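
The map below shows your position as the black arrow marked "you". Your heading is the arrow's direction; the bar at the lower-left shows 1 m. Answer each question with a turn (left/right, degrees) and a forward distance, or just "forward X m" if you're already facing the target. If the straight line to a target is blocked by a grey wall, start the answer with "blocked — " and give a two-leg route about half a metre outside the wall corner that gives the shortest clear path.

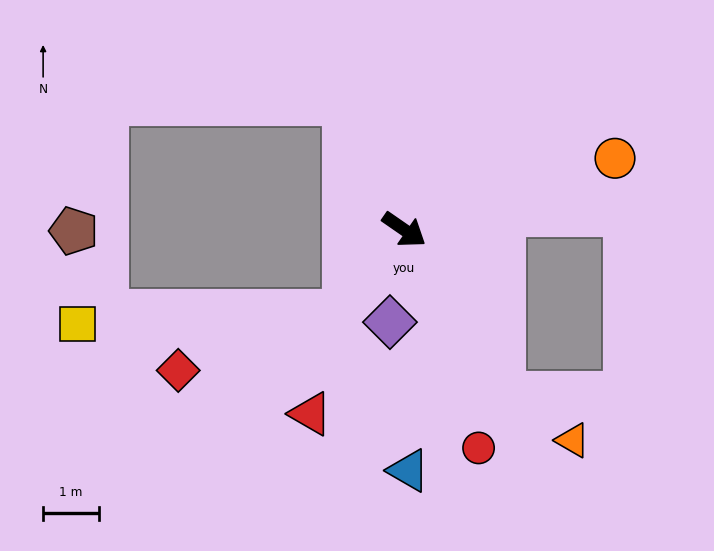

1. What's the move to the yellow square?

blocked — turn right 90°, forward 1.8 m, then turn right 53°, forward 4.8 m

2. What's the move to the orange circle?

turn left 53°, forward 4.0 m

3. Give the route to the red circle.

turn right 36°, forward 4.1 m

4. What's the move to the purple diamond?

turn right 64°, forward 1.7 m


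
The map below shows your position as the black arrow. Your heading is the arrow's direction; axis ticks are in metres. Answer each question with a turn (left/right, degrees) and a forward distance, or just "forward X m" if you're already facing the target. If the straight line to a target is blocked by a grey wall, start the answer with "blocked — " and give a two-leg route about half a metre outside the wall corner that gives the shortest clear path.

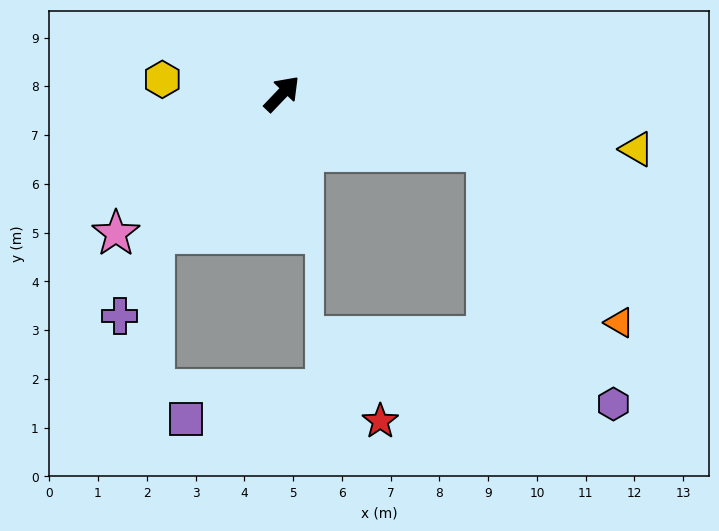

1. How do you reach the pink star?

turn left 174°, forward 4.4 m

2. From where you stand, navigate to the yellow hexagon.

turn left 127°, forward 2.5 m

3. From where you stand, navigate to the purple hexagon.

blocked — turn right 62°, forward 4.4 m, then turn right 48°, forward 5.8 m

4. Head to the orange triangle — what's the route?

blocked — turn right 62°, forward 4.4 m, then turn right 37°, forward 4.4 m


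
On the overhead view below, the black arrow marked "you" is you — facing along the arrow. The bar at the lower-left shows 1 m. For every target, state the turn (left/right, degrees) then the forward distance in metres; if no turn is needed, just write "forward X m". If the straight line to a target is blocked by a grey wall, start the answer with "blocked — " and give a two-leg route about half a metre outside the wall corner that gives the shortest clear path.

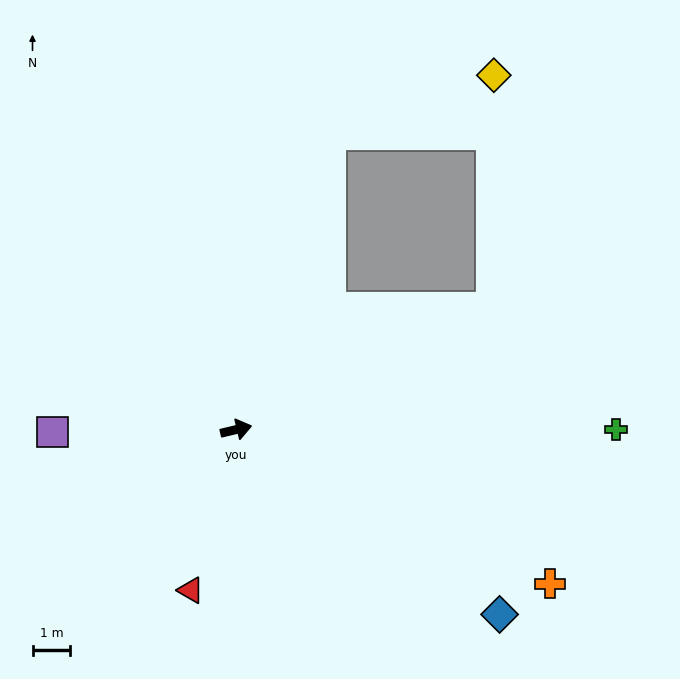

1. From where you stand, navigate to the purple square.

turn left 167°, forward 4.8 m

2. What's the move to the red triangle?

turn right 119°, forward 4.4 m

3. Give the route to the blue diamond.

turn right 48°, forward 8.5 m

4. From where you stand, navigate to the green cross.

turn right 13°, forward 10.0 m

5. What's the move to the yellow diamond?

blocked — turn left 59°, forward 8.2 m, then turn right 53°, forward 4.6 m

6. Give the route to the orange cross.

turn right 40°, forward 9.2 m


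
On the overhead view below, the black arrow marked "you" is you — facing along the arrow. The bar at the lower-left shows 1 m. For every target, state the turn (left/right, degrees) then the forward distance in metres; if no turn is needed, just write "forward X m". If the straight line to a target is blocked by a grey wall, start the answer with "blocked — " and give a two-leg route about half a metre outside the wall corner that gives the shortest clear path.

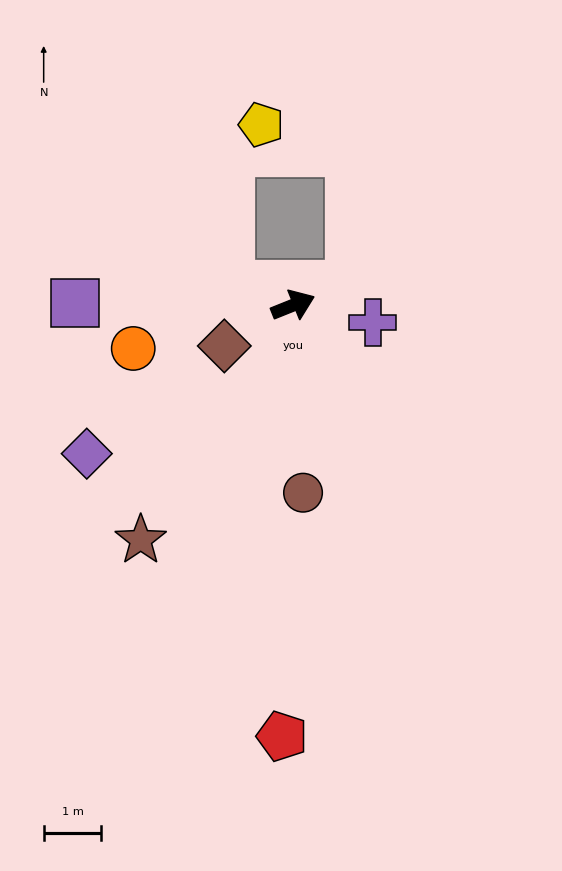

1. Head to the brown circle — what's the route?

turn right 109°, forward 3.3 m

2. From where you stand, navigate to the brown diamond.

turn right 171°, forward 1.4 m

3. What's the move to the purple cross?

turn right 34°, forward 1.4 m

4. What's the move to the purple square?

turn left 158°, forward 3.8 m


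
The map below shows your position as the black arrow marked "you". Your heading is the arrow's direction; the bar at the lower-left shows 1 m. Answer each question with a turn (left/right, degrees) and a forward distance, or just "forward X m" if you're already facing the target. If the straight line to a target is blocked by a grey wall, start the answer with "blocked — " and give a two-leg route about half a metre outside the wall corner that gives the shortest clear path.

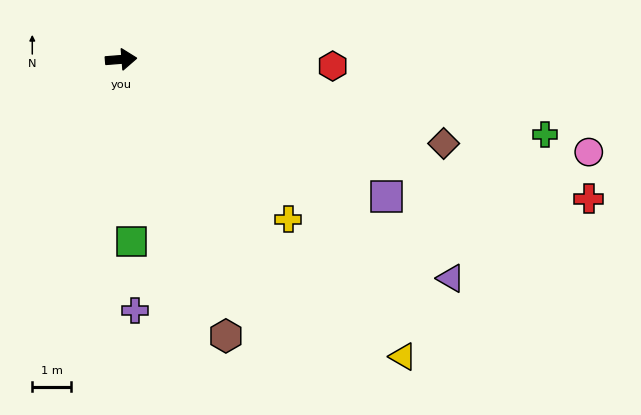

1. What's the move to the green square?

turn right 91°, forward 4.7 m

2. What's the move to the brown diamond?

turn right 19°, forward 8.6 m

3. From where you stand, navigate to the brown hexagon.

turn right 74°, forward 7.6 m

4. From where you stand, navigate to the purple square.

turn right 32°, forward 7.7 m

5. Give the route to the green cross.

turn right 15°, forward 11.1 m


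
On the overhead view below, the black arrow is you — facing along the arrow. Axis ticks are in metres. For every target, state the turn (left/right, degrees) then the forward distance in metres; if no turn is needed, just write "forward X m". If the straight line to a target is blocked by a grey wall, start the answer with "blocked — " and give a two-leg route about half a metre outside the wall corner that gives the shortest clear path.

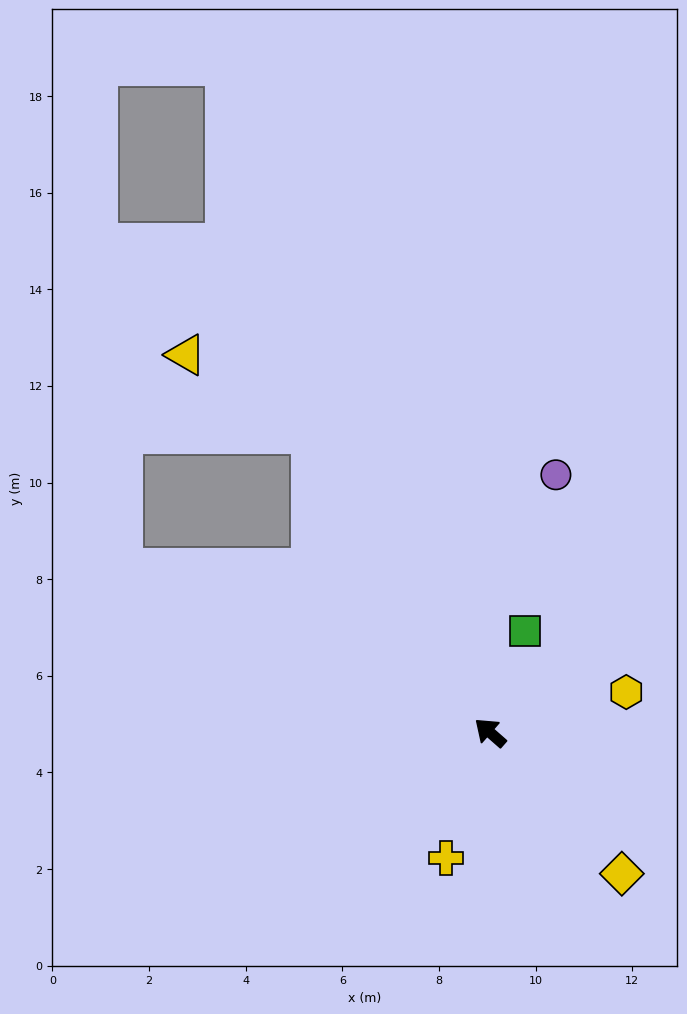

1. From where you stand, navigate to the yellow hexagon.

turn right 122°, forward 2.9 m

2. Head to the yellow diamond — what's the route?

turn left 174°, forward 4.0 m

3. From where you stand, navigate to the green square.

turn right 67°, forward 2.2 m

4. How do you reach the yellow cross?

turn left 112°, forward 2.8 m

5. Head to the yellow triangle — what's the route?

blocked — turn right 18°, forward 7.2 m, then turn left 28°, forward 3.1 m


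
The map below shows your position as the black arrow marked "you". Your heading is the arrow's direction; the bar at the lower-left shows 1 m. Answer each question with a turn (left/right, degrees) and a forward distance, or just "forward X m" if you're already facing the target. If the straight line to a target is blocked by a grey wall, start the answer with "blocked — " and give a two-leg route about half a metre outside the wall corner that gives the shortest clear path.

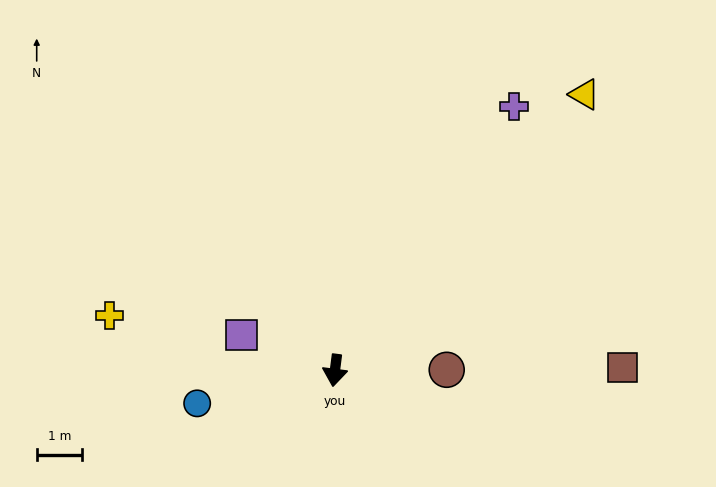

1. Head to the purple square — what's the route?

turn right 104°, forward 2.2 m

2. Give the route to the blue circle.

turn right 69°, forward 3.1 m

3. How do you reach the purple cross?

turn left 153°, forward 7.1 m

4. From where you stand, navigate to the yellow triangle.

turn left 145°, forward 8.3 m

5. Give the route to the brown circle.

turn left 98°, forward 2.5 m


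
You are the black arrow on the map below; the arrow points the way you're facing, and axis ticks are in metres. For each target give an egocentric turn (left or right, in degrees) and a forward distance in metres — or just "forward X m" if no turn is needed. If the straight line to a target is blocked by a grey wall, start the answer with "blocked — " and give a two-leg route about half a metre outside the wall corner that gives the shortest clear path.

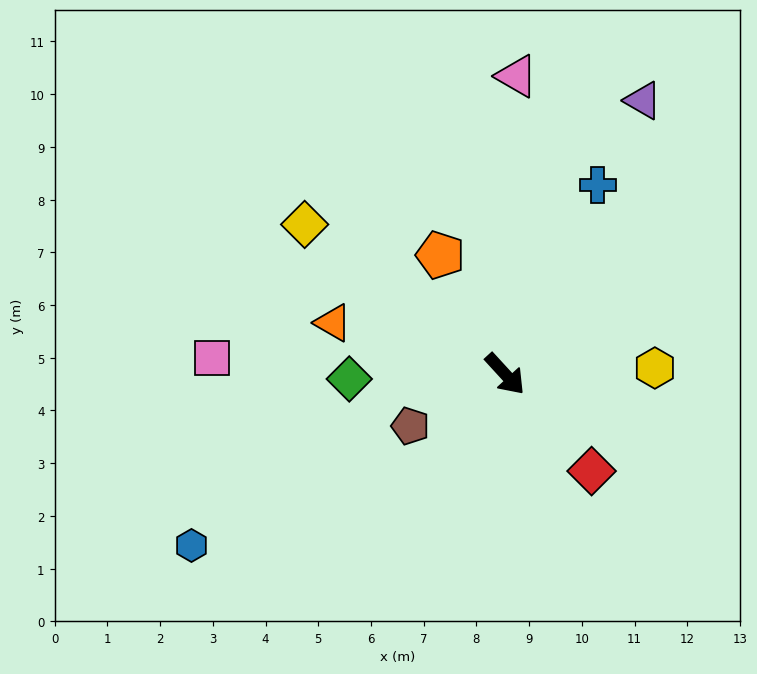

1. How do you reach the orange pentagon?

turn left 166°, forward 2.6 m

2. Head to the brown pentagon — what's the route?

turn right 104°, forward 2.0 m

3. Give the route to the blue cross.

turn left 111°, forward 4.0 m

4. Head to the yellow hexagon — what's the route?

turn left 50°, forward 2.8 m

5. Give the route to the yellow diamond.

turn right 169°, forward 4.7 m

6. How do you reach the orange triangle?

turn right 149°, forward 3.4 m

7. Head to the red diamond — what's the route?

forward 2.5 m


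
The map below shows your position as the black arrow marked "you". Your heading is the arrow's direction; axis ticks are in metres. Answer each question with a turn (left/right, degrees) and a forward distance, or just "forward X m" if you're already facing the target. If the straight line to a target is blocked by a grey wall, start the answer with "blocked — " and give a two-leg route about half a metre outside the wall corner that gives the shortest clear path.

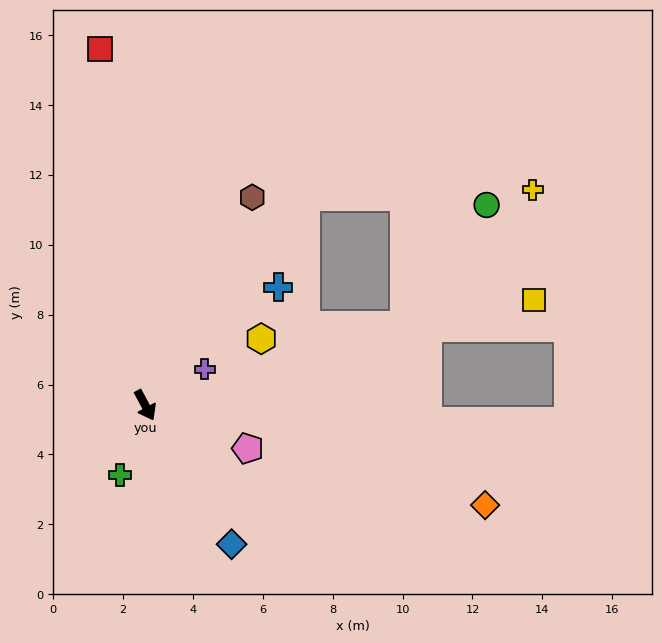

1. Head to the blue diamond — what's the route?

turn left 4°, forward 4.7 m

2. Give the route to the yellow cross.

blocked — turn left 79°, forward 7.8 m, then turn left 30°, forward 5.3 m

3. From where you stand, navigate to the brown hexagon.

turn left 125°, forward 6.7 m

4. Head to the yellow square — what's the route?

turn left 77°, forward 11.5 m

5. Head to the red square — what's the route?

turn left 159°, forward 10.3 m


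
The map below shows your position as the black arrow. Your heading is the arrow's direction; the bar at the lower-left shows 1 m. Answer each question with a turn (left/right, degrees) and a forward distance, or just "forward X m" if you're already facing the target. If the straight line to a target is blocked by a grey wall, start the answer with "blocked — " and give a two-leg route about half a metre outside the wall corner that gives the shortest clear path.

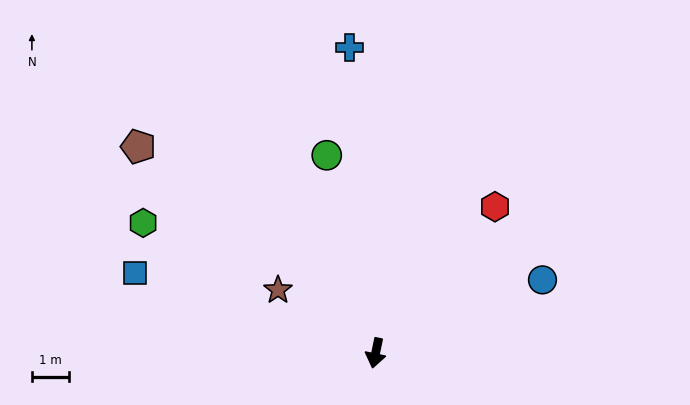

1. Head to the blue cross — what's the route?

turn right 163°, forward 8.2 m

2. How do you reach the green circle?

turn right 154°, forward 5.4 m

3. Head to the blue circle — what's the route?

turn left 125°, forward 4.9 m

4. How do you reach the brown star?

turn right 111°, forward 3.1 m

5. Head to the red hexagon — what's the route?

turn left 153°, forward 5.0 m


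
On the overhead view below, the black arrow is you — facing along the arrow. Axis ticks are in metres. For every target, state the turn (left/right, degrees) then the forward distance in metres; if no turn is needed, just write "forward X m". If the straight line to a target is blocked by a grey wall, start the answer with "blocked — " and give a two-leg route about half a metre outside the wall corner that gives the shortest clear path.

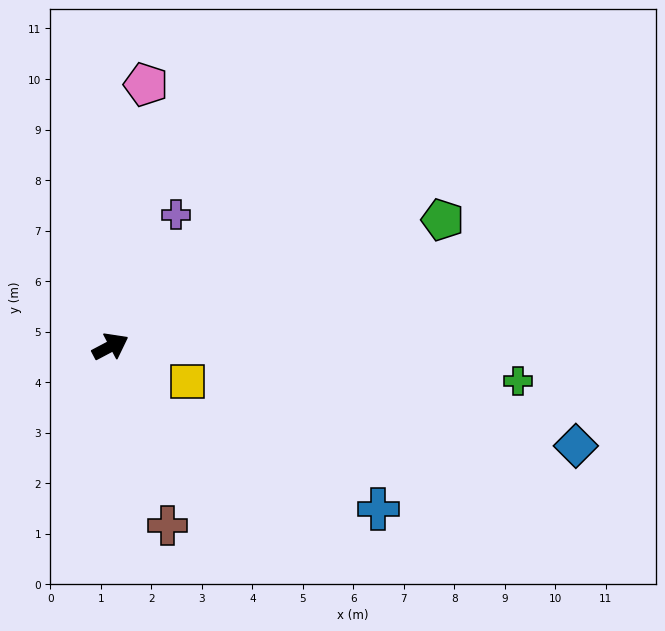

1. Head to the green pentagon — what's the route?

turn right 7°, forward 7.0 m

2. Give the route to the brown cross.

turn right 100°, forward 3.7 m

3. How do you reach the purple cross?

turn left 36°, forward 2.9 m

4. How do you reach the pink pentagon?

turn left 55°, forward 5.2 m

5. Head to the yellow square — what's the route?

turn right 52°, forward 1.7 m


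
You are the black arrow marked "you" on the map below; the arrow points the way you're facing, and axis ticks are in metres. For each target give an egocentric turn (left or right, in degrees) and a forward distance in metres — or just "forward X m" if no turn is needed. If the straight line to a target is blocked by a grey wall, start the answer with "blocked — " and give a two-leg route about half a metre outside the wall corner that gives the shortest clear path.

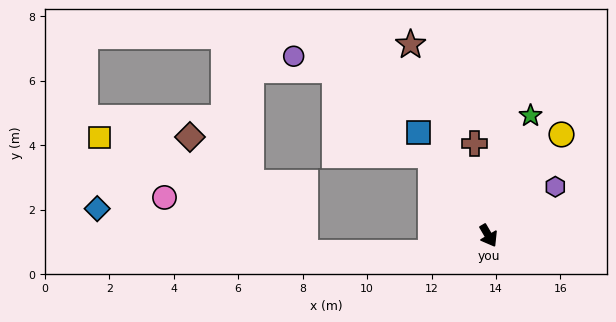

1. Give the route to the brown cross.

turn left 158°, forward 2.9 m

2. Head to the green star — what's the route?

turn left 130°, forward 3.9 m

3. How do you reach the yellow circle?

turn left 114°, forward 3.9 m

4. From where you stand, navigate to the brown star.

turn left 172°, forward 6.4 m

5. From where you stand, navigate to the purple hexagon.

turn left 96°, forward 2.6 m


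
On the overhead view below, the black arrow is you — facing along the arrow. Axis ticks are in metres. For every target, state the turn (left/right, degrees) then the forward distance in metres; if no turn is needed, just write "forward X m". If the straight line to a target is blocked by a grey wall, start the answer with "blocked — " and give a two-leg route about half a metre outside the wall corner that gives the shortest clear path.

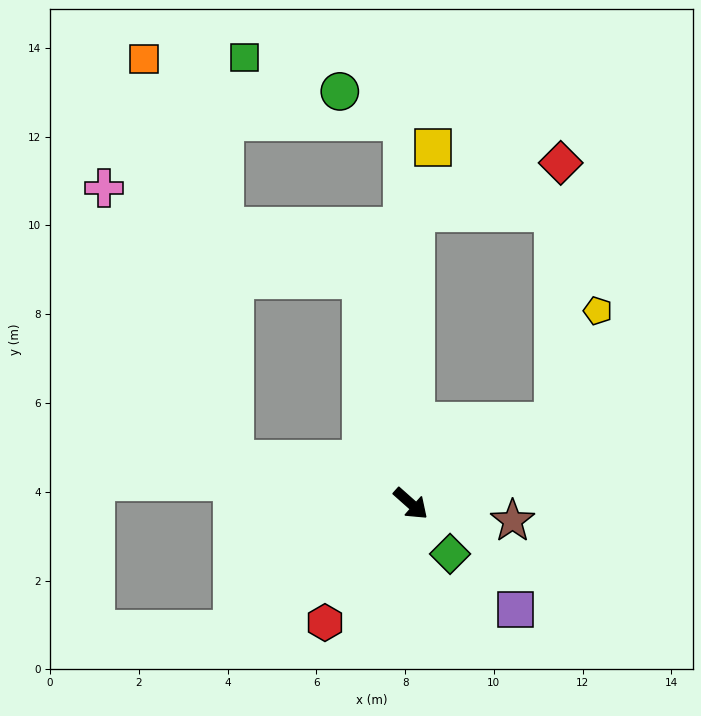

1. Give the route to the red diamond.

blocked — turn left 72°, forward 3.7 m, then turn left 58°, forward 5.8 m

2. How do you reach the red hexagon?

turn right 84°, forward 3.3 m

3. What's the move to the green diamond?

turn right 10°, forward 1.4 m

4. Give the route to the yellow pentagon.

blocked — turn left 72°, forward 3.7 m, then turn left 37°, forward 2.7 m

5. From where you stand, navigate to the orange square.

blocked — turn right 153°, forward 4.1 m, then turn right 63°, forward 9.2 m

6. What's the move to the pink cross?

blocked — turn right 153°, forward 4.1 m, then turn right 50°, forward 6.8 m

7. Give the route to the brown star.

turn left 32°, forward 2.3 m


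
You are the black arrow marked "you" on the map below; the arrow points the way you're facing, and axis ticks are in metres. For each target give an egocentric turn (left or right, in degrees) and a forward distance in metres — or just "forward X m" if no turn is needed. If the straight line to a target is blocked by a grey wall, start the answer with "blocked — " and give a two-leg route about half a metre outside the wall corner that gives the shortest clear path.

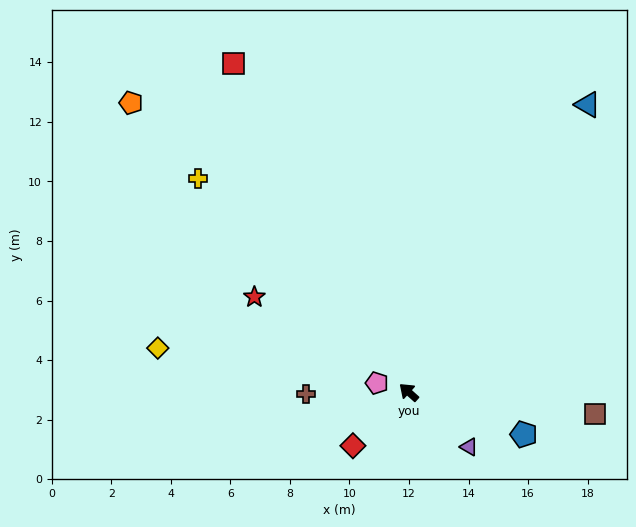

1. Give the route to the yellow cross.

turn right 3°, forward 10.1 m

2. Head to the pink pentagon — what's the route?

turn left 26°, forward 1.1 m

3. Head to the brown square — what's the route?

turn right 145°, forward 6.3 m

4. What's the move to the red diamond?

turn left 86°, forward 2.6 m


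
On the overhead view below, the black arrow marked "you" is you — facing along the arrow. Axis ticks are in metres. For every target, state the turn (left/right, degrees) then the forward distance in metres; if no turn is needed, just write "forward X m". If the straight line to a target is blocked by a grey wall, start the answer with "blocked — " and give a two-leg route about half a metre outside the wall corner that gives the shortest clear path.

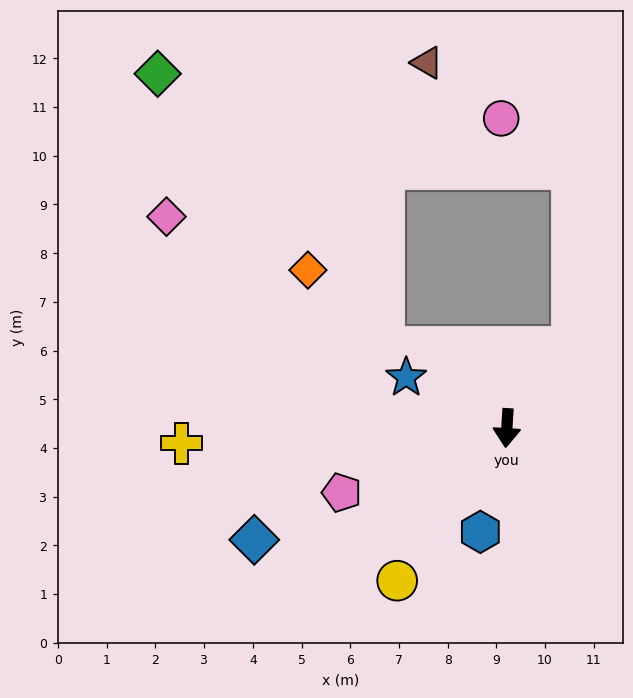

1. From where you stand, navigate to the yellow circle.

turn right 32°, forward 3.9 m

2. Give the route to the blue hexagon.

turn right 11°, forward 2.2 m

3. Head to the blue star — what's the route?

turn right 113°, forward 2.3 m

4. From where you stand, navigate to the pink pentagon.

turn right 65°, forward 3.6 m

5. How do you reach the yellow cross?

turn right 84°, forward 6.7 m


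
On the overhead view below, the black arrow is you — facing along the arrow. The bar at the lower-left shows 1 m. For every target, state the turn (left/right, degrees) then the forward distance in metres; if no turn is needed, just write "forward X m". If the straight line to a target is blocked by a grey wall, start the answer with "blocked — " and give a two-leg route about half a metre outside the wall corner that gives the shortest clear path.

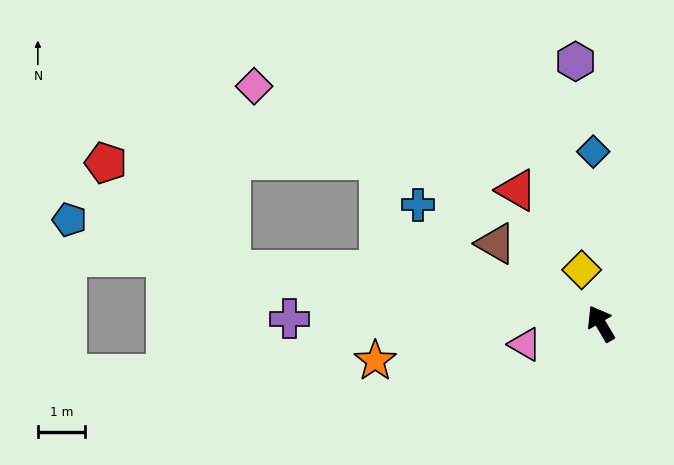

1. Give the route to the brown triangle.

turn left 22°, forward 2.8 m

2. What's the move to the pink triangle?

turn left 75°, forward 1.7 m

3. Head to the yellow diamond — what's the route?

turn right 11°, forward 1.2 m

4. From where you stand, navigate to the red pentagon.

blocked — turn left 51°, forward 8.0 m, then turn right 32°, forward 3.5 m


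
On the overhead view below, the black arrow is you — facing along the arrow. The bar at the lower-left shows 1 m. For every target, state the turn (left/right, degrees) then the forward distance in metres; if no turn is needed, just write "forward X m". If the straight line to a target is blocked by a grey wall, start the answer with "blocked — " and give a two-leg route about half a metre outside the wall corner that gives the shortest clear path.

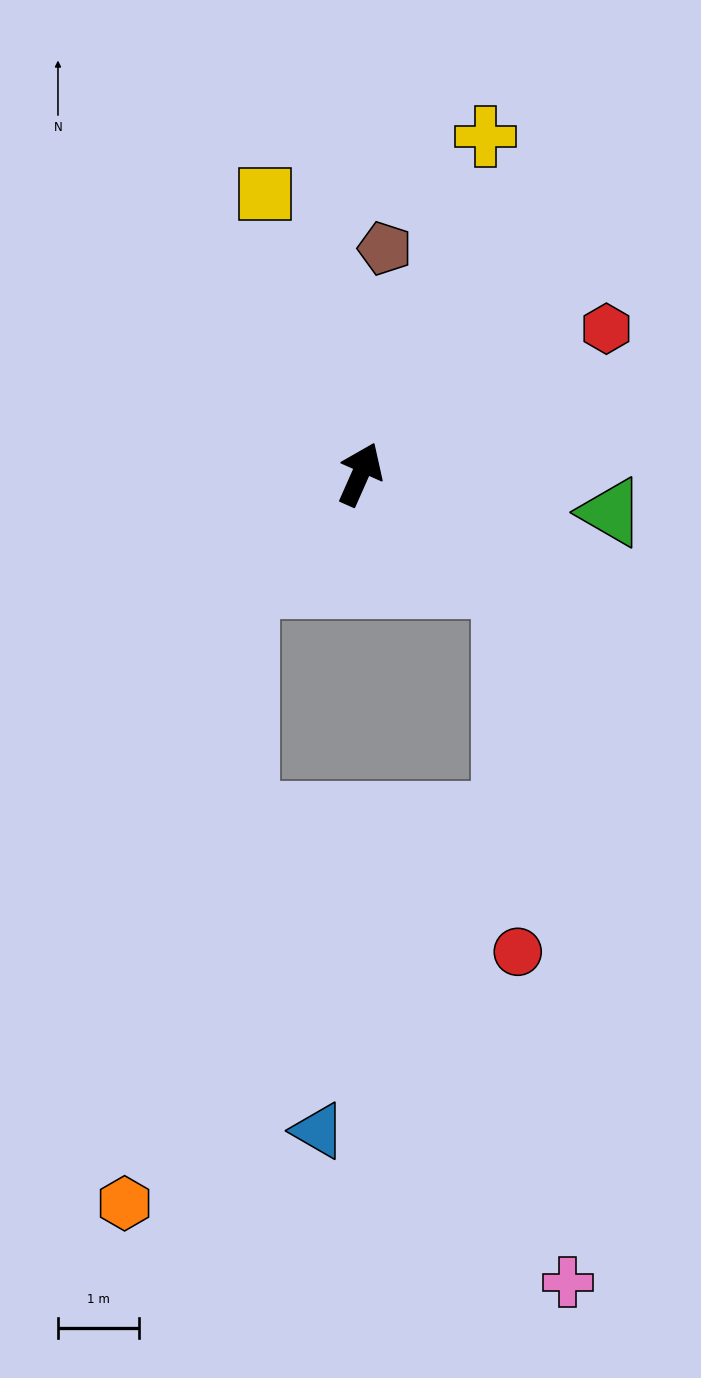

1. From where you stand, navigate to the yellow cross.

turn left 4°, forward 4.5 m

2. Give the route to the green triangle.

turn right 75°, forward 3.1 m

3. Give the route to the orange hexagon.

blocked — turn left 157°, forward 2.0 m, then turn left 36°, forward 7.8 m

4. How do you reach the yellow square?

turn left 43°, forward 3.7 m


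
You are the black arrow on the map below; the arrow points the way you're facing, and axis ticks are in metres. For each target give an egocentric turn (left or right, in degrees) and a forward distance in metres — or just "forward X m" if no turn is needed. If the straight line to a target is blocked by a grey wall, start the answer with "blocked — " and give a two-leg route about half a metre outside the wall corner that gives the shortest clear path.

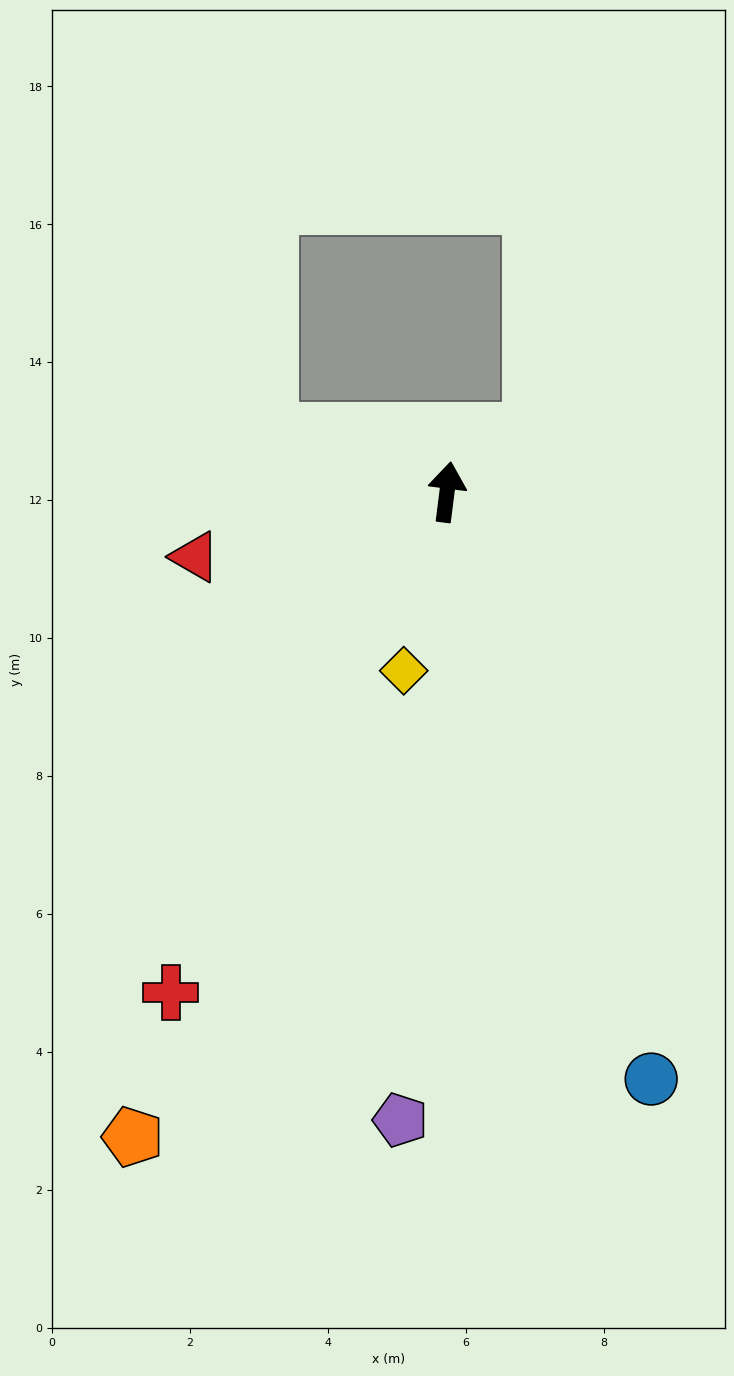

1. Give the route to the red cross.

turn left 158°, forward 8.3 m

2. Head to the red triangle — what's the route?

turn left 112°, forward 3.8 m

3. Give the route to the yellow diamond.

turn left 174°, forward 2.7 m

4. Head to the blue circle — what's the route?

turn right 154°, forward 9.0 m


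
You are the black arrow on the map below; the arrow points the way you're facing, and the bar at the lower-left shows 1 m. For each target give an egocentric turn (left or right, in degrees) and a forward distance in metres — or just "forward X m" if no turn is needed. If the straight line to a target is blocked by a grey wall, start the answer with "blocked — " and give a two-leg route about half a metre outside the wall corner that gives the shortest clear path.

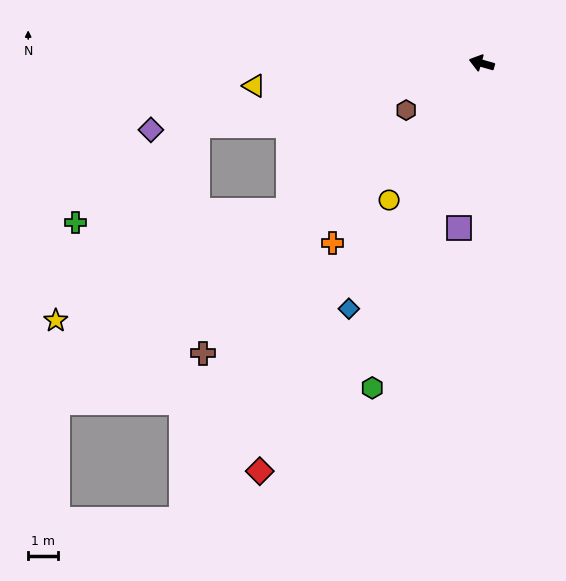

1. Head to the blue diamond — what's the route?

turn left 78°, forward 9.2 m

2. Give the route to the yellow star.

blocked — turn left 28°, forward 9.6 m, then turn left 42°, forward 8.0 m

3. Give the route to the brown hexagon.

turn left 48°, forward 2.9 m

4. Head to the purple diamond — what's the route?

turn left 27°, forward 11.2 m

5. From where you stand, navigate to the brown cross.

turn left 62°, forward 13.3 m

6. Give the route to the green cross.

blocked — turn left 28°, forward 9.6 m, then turn left 26°, forward 5.2 m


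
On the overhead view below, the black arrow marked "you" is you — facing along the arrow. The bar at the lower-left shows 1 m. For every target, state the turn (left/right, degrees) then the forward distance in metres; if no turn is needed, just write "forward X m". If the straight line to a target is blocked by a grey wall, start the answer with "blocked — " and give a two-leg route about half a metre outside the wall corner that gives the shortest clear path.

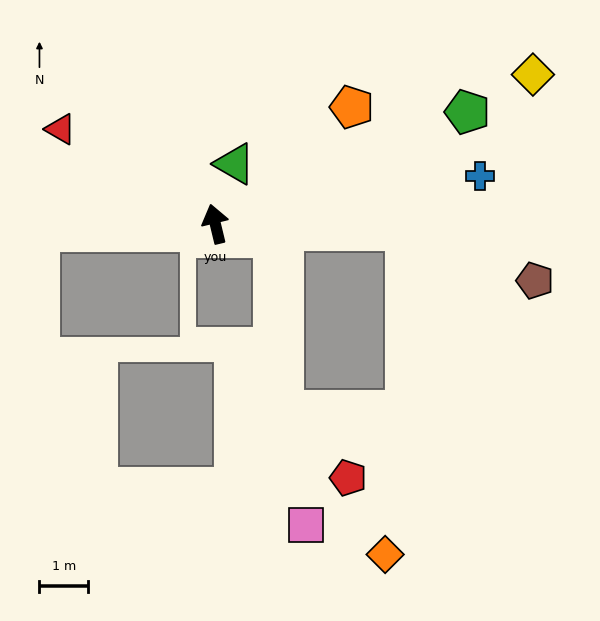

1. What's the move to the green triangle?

turn right 31°, forward 1.3 m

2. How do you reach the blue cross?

turn right 93°, forward 5.5 m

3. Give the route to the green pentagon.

turn right 80°, forward 5.6 m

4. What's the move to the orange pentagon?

turn right 63°, forward 3.7 m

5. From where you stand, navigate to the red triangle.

turn left 45°, forward 3.7 m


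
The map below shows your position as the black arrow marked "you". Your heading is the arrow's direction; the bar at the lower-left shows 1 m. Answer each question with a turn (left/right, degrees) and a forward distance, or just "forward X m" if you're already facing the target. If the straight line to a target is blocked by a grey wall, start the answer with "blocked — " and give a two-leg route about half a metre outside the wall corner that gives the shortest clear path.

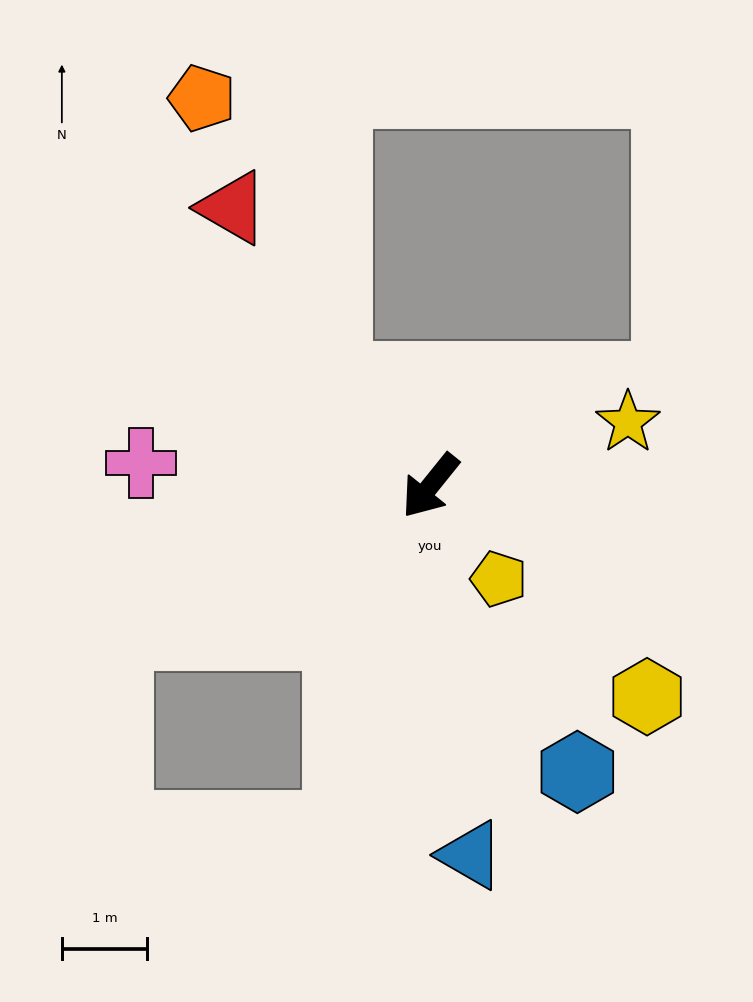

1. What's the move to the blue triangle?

turn left 45°, forward 4.3 m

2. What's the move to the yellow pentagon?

turn left 75°, forward 1.4 m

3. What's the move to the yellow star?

turn left 147°, forward 2.4 m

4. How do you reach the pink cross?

turn right 56°, forward 3.4 m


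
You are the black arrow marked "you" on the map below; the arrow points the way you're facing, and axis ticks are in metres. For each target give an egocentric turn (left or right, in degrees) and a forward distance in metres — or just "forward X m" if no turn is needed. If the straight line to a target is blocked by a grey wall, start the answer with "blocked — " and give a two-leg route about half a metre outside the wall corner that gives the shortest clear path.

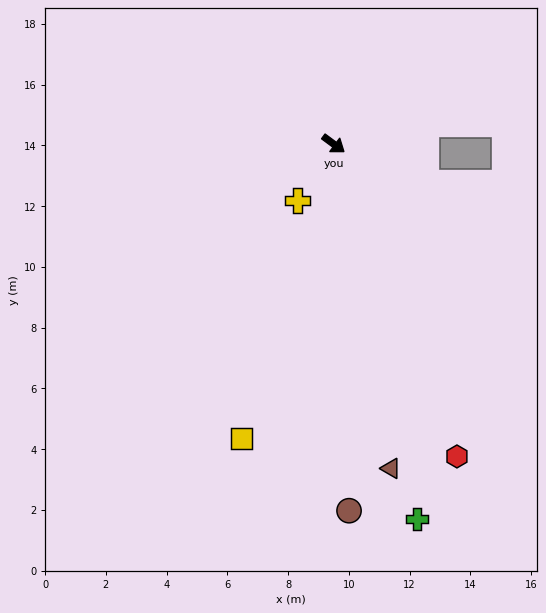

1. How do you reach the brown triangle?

turn right 43°, forward 10.8 m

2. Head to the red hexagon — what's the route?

turn right 32°, forward 11.1 m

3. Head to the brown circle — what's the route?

turn right 51°, forward 12.1 m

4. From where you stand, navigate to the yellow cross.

turn right 86°, forward 2.2 m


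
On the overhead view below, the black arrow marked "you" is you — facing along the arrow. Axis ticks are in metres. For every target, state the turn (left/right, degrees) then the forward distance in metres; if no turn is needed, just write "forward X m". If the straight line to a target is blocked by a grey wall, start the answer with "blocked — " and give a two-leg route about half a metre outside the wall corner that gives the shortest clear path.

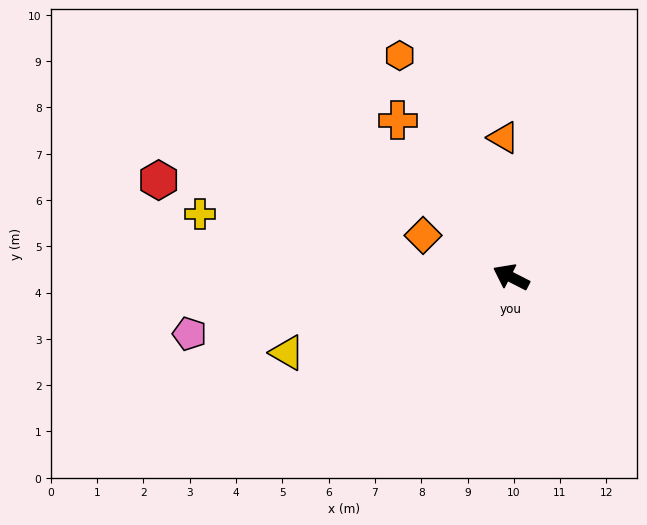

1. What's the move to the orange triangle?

turn right 60°, forward 3.0 m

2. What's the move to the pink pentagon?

turn left 37°, forward 7.1 m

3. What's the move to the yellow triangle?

turn left 46°, forward 5.1 m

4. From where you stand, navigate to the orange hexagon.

turn right 36°, forward 5.4 m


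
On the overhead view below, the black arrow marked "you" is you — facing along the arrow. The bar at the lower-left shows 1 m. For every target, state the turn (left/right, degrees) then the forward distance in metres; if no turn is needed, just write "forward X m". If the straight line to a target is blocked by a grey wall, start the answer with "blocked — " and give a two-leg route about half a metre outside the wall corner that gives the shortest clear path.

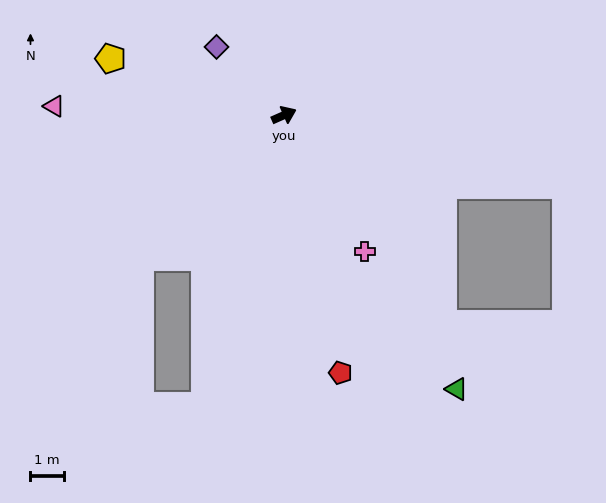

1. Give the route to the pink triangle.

turn left 154°, forward 6.9 m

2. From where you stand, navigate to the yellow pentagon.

turn left 138°, forward 5.5 m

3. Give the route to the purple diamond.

turn left 111°, forward 2.9 m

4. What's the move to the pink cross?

turn right 83°, forward 4.8 m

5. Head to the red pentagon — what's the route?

turn right 101°, forward 8.0 m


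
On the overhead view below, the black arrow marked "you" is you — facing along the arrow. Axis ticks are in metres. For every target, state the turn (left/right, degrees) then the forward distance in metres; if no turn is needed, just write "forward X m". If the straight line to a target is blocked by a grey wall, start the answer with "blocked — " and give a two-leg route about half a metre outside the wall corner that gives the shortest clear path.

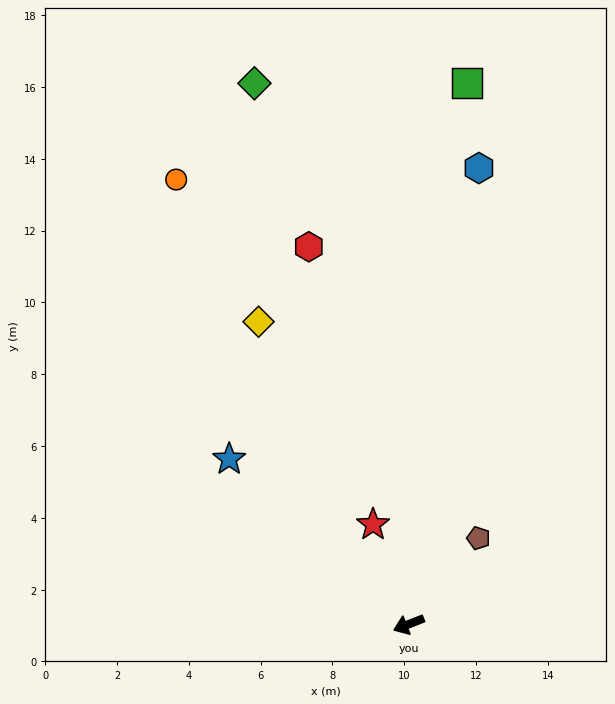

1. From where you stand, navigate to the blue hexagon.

turn right 120°, forward 12.9 m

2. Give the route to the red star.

turn right 92°, forward 2.9 m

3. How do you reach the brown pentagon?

turn right 151°, forward 3.1 m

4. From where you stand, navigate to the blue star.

turn right 64°, forward 6.8 m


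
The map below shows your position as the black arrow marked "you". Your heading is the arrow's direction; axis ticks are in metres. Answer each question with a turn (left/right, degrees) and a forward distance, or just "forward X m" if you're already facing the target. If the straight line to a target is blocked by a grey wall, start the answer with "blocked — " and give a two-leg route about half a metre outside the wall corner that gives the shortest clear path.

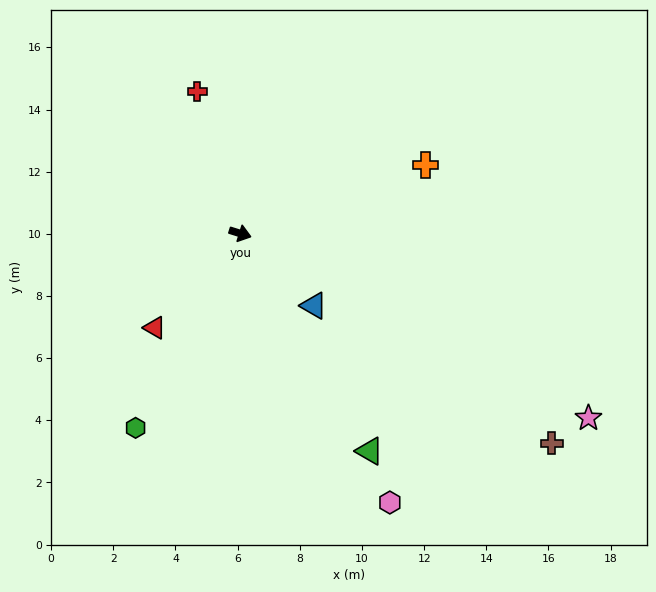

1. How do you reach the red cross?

turn left 124°, forward 4.8 m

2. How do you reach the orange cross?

turn left 38°, forward 6.4 m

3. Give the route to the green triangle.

turn right 42°, forward 8.1 m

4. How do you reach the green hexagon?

turn right 101°, forward 7.1 m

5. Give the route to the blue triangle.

turn right 27°, forward 3.3 m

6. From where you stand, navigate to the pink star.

turn right 11°, forward 12.7 m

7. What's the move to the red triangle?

turn right 115°, forward 4.1 m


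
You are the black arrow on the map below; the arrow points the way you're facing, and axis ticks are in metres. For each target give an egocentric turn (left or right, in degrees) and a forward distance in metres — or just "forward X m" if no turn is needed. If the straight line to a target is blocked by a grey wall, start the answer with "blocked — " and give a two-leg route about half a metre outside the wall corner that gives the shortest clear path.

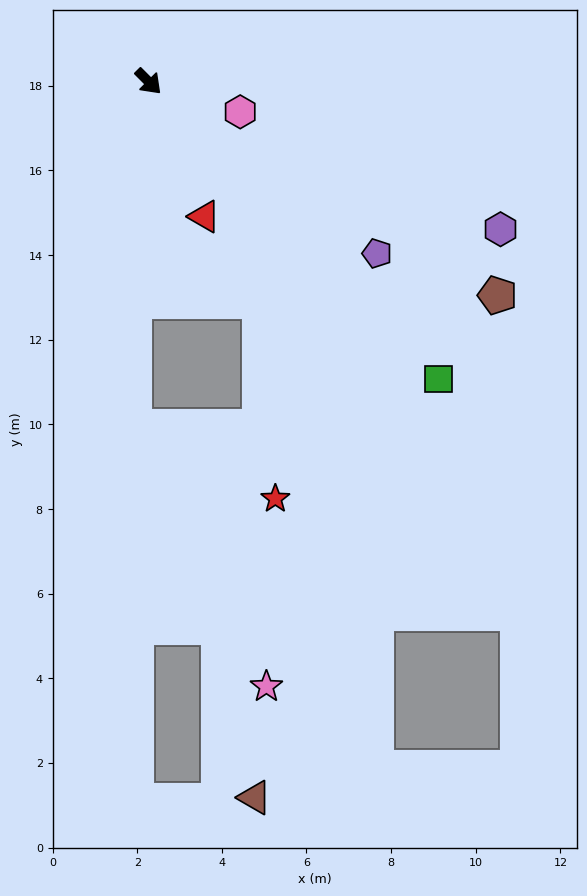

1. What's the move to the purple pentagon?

turn left 8°, forward 6.8 m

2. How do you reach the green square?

forward 9.8 m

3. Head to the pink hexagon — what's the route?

turn left 27°, forward 2.3 m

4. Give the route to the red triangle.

turn right 22°, forward 3.5 m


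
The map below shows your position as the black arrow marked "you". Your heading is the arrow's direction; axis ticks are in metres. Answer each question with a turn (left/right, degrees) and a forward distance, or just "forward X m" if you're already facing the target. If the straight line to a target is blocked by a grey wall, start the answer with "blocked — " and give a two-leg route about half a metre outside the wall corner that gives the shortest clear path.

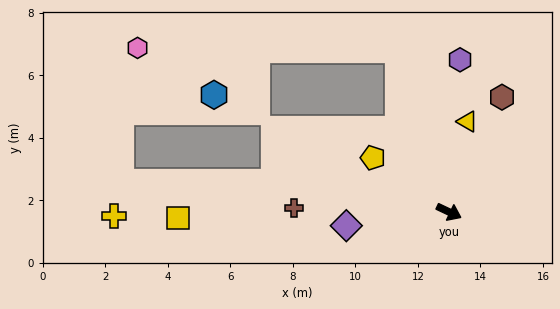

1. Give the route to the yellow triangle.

turn left 104°, forward 3.0 m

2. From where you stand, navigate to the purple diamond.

turn right 147°, forward 3.3 m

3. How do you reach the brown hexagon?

turn left 91°, forward 4.0 m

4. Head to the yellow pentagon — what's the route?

turn left 170°, forward 3.0 m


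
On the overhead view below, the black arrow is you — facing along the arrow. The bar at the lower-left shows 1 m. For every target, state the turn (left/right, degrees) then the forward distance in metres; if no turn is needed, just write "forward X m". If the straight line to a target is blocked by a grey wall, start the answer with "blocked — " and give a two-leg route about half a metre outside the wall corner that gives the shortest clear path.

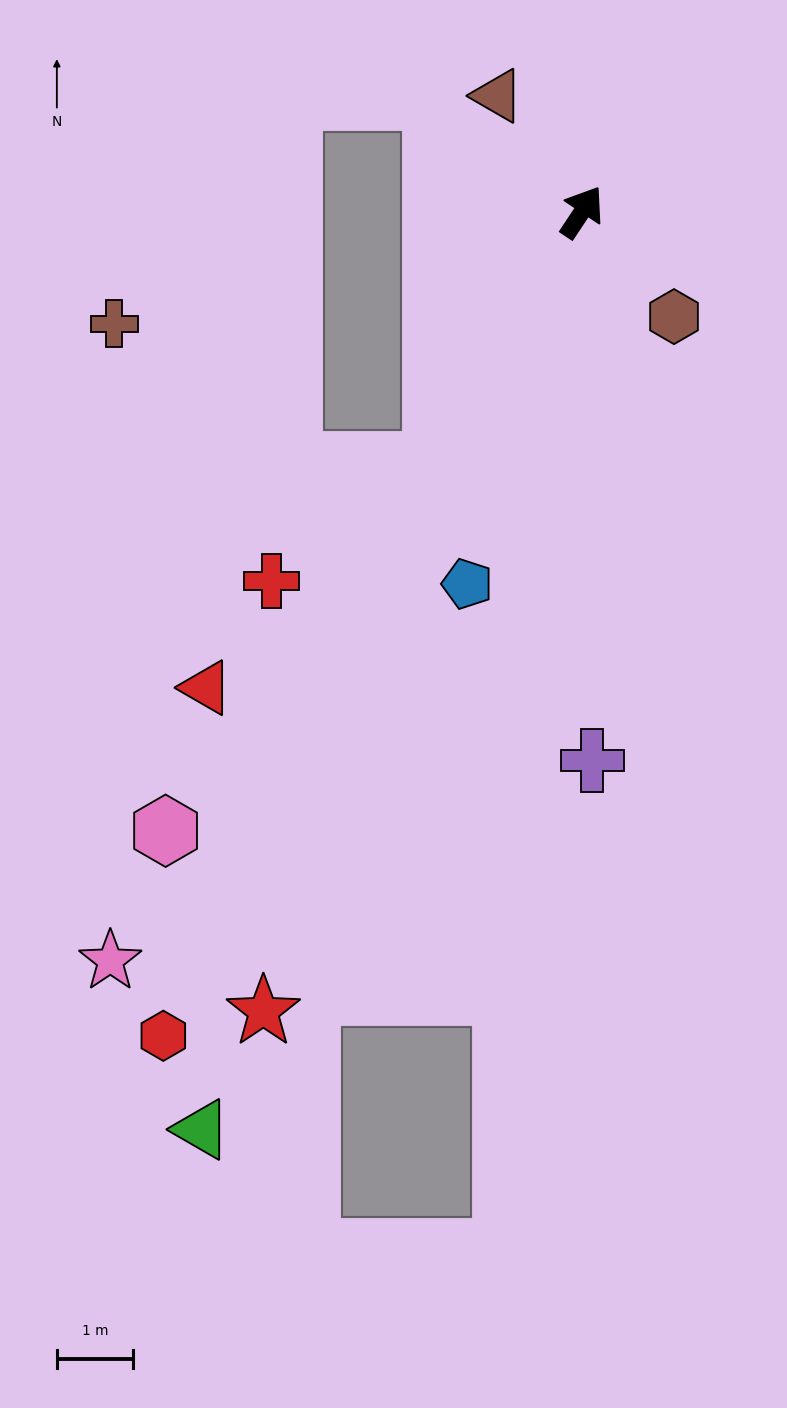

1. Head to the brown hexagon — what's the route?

turn right 105°, forward 1.8 m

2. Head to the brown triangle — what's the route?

turn left 70°, forward 1.9 m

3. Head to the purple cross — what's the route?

turn right 145°, forward 7.2 m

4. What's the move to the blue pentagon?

turn right 164°, forward 5.1 m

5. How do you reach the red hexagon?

turn right 173°, forward 12.1 m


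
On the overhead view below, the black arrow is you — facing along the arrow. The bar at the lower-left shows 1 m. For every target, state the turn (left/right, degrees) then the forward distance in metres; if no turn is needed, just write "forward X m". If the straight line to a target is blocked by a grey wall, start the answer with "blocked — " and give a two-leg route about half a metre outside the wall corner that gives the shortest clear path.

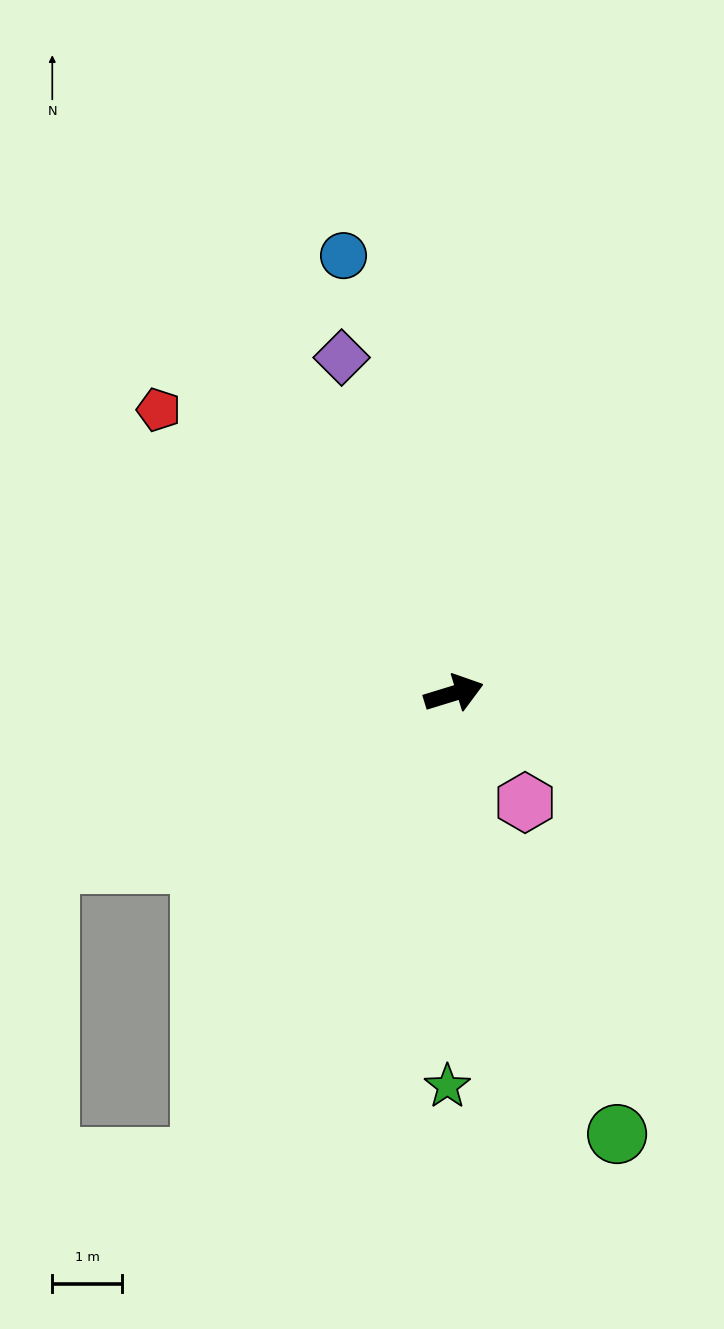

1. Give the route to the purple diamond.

turn left 91°, forward 5.1 m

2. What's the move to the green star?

turn right 108°, forward 5.6 m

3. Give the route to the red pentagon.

turn left 119°, forward 5.9 m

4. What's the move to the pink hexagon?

turn right 74°, forward 1.9 m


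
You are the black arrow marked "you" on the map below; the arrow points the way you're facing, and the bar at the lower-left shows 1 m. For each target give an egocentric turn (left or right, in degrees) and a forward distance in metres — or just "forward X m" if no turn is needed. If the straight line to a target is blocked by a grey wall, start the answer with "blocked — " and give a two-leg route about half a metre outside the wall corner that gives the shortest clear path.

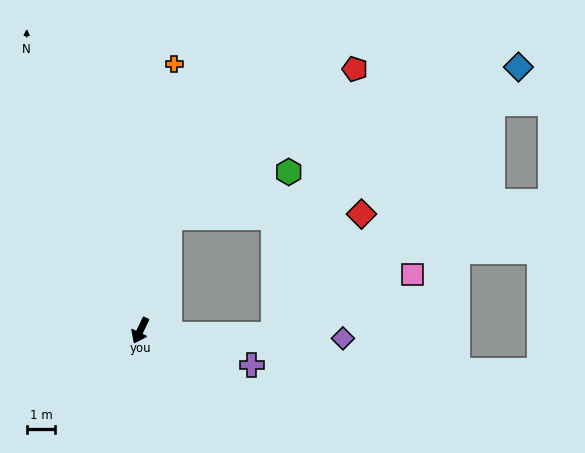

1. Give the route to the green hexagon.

blocked — turn right 169°, forward 4.0 m, then turn right 54°, forward 4.4 m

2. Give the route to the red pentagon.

blocked — turn right 169°, forward 4.0 m, then turn right 36°, forward 8.2 m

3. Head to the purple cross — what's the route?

turn left 99°, forward 4.0 m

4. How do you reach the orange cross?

turn right 162°, forward 9.3 m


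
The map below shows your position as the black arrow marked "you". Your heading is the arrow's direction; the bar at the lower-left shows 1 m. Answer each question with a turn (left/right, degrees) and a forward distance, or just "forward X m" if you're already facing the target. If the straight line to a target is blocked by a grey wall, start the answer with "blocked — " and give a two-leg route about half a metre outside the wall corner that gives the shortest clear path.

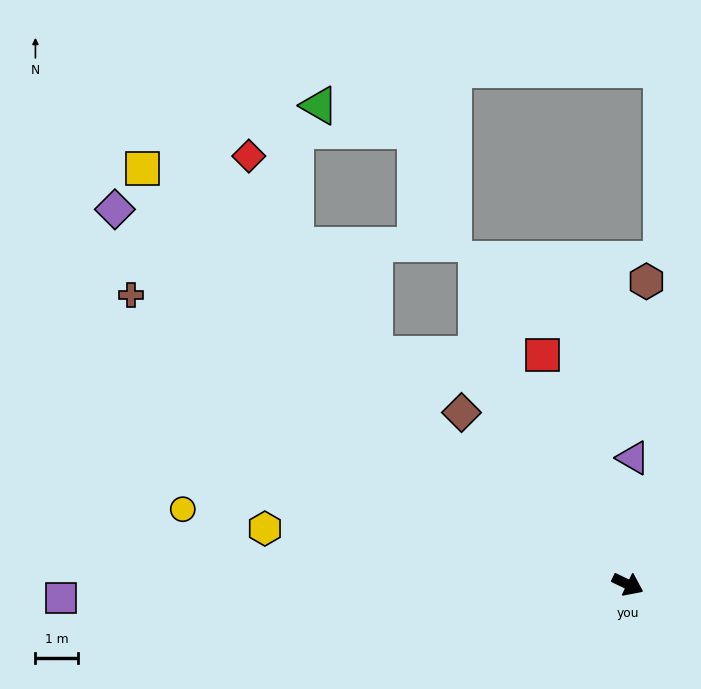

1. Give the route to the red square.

turn left 136°, forward 5.7 m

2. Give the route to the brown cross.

turn left 175°, forward 13.5 m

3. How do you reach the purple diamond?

turn left 169°, forward 14.9 m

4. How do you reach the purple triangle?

turn left 113°, forward 3.0 m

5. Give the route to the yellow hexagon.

turn right 163°, forward 8.6 m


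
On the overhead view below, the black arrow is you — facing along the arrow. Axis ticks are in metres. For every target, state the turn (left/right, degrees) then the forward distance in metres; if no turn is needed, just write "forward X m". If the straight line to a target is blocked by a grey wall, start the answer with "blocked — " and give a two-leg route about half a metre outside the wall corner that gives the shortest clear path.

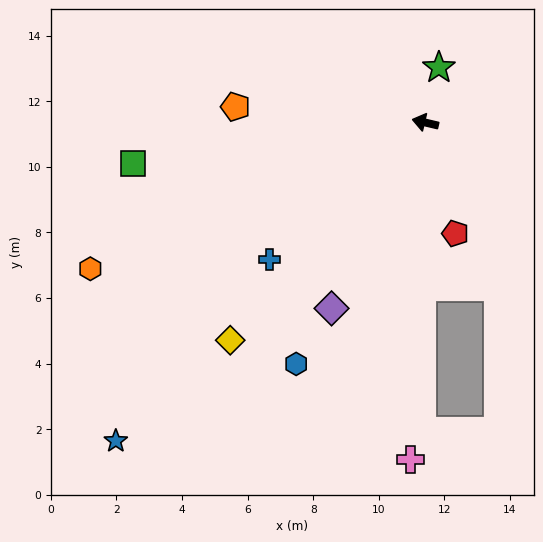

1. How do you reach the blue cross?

turn left 55°, forward 6.3 m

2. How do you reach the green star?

turn right 91°, forward 1.7 m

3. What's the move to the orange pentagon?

turn left 9°, forward 5.8 m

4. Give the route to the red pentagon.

turn left 118°, forward 3.5 m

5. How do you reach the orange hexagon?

turn left 37°, forward 11.1 m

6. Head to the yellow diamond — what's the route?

turn left 61°, forward 8.9 m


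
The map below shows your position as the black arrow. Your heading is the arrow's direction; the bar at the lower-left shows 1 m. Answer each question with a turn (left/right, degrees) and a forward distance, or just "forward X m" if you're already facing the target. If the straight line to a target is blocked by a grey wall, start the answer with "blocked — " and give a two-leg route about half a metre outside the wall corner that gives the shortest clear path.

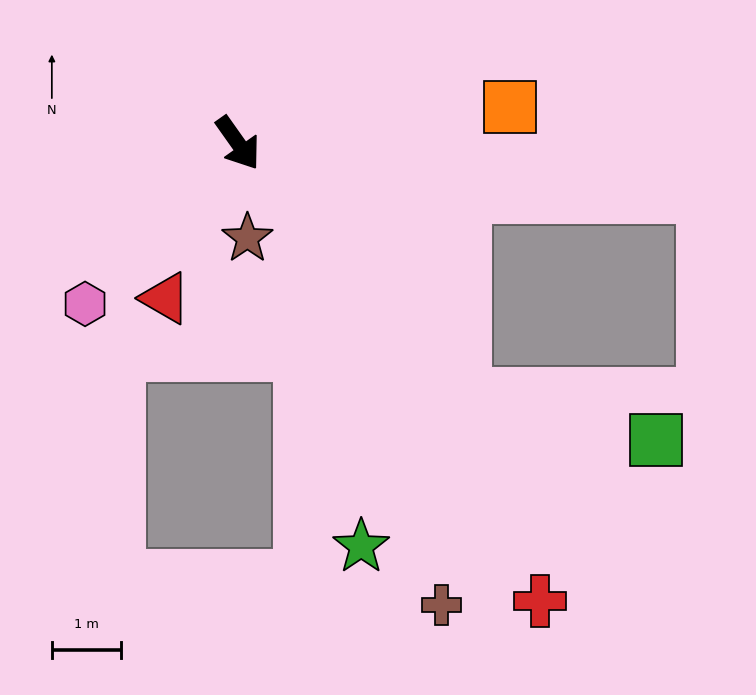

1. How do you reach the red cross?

forward 7.9 m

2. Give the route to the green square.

blocked — turn left 6°, forward 4.9 m, then turn left 36°, forward 2.9 m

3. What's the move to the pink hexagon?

turn right 79°, forward 3.2 m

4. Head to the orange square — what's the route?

turn left 62°, forward 4.0 m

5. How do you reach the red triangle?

turn right 60°, forward 2.5 m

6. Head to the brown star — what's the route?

turn right 30°, forward 1.4 m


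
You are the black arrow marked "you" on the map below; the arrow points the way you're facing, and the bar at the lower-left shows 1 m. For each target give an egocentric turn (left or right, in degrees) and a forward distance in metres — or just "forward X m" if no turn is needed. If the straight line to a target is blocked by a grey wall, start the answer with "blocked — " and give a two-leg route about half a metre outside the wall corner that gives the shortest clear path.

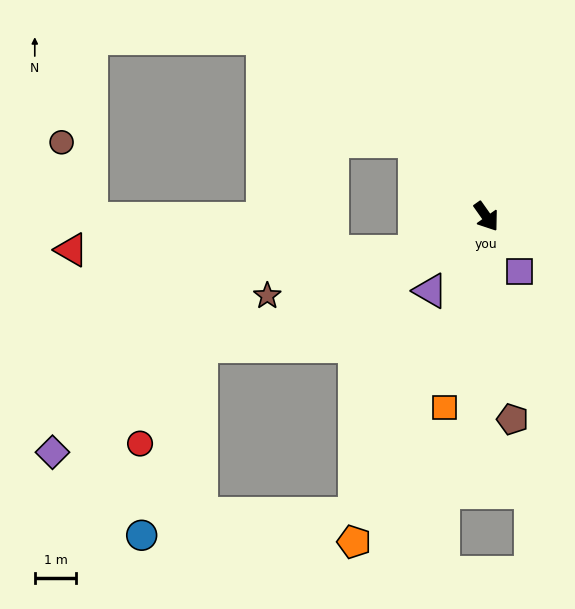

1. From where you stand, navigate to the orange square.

turn right 48°, forward 4.7 m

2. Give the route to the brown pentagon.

turn right 28°, forward 4.9 m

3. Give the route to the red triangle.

blocked — turn right 98°, forward 1.9 m, then turn right 28°, forward 8.3 m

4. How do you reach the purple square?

turn right 4°, forward 1.6 m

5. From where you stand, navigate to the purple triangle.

turn right 72°, forward 2.2 m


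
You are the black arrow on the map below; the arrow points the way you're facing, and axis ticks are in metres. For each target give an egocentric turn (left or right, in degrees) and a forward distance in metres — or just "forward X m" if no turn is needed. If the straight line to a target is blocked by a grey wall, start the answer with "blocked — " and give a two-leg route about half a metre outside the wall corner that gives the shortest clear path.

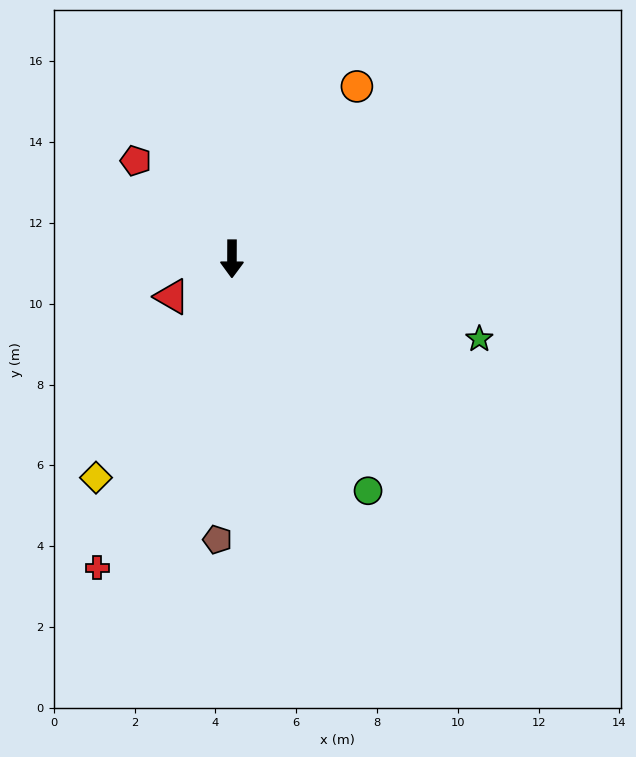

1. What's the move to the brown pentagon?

turn right 3°, forward 7.0 m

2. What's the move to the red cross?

turn right 23°, forward 8.3 m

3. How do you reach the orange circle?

turn left 144°, forward 5.3 m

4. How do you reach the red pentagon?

turn right 135°, forward 3.4 m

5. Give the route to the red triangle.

turn right 58°, forward 1.8 m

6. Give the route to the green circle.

turn left 31°, forward 6.7 m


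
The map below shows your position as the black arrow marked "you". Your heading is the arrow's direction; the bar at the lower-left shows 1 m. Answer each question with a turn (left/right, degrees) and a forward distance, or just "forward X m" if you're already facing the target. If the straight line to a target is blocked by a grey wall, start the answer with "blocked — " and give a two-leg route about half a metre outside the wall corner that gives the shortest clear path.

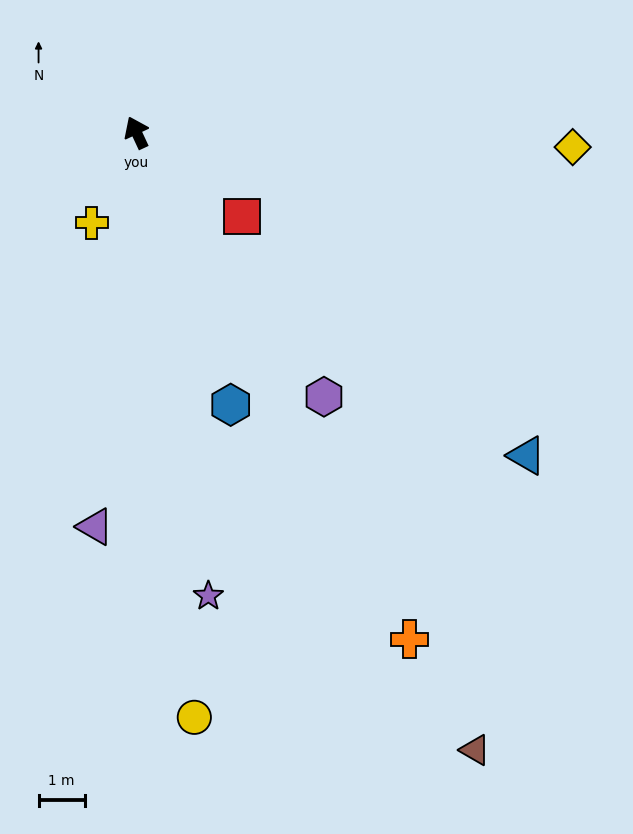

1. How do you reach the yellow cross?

turn left 129°, forward 2.2 m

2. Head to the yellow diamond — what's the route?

turn right 117°, forward 9.5 m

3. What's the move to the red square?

turn right 154°, forward 2.9 m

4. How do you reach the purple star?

turn left 164°, forward 10.2 m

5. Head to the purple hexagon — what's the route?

turn right 170°, forward 7.0 m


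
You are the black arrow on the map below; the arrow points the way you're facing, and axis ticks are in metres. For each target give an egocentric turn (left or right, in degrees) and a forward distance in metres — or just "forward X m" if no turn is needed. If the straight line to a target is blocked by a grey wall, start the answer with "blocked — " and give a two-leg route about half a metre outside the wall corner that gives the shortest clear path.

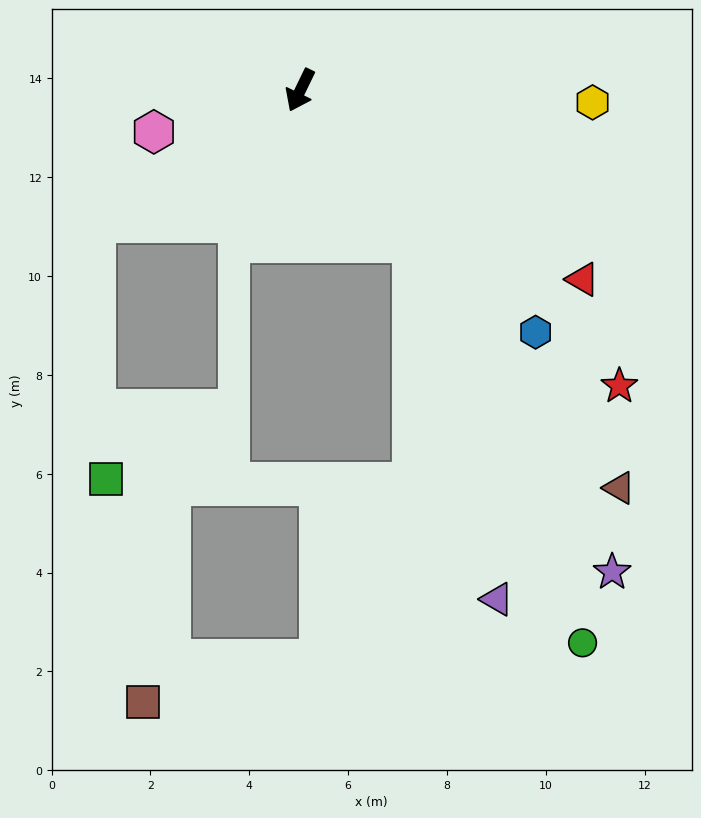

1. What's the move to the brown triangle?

turn left 65°, forward 10.3 m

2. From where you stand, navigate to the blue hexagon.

turn left 70°, forward 6.8 m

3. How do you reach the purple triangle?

blocked — turn left 63°, forward 3.8 m, then turn right 24°, forward 7.4 m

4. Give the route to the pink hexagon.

turn right 48°, forward 3.1 m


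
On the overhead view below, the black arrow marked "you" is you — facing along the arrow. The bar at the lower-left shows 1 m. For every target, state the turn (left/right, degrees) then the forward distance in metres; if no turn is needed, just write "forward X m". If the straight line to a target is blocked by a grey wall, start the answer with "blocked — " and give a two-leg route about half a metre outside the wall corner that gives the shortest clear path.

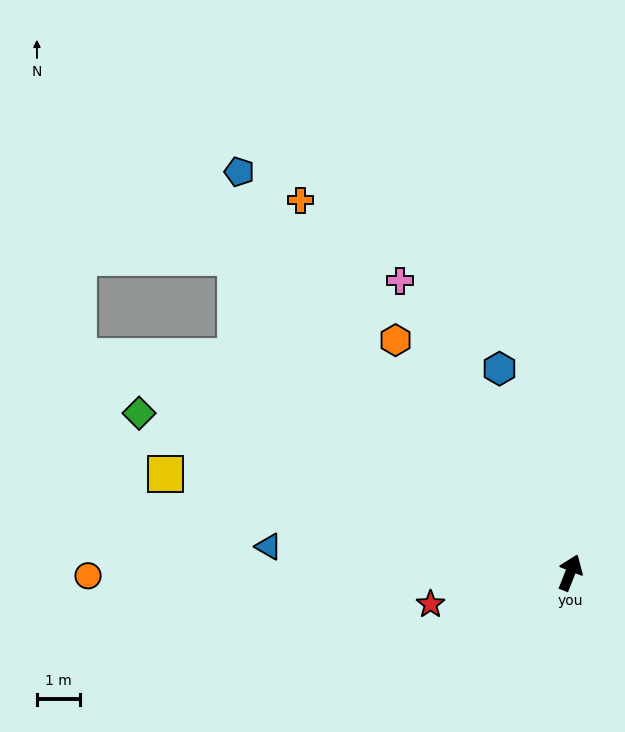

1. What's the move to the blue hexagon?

turn left 41°, forward 5.0 m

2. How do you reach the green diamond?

turn left 91°, forward 10.7 m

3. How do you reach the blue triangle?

turn left 107°, forward 7.0 m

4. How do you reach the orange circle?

turn left 112°, forward 11.2 m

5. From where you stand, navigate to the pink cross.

turn left 52°, forward 7.9 m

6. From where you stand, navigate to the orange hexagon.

turn left 58°, forward 6.8 m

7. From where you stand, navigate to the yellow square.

turn left 98°, forward 9.7 m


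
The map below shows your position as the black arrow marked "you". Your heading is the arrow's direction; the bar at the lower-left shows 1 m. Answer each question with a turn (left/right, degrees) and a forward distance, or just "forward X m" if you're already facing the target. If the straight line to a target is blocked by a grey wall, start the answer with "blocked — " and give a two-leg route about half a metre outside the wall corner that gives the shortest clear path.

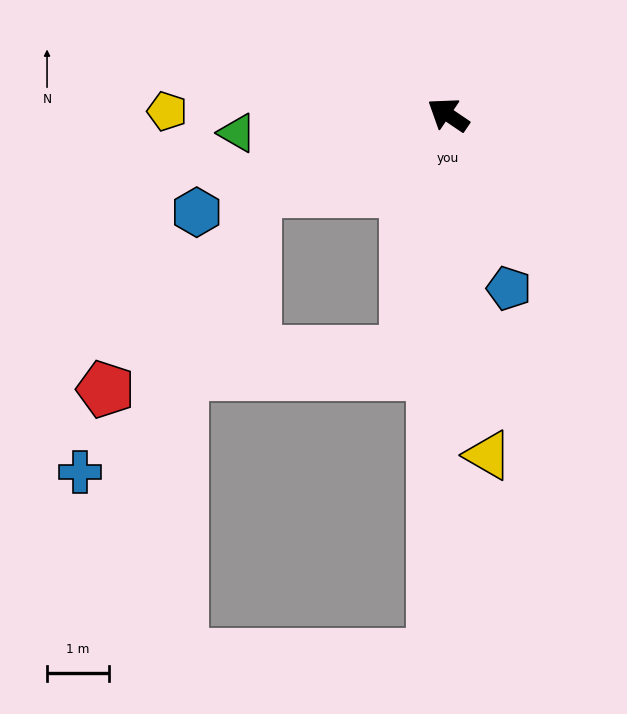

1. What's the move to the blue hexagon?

turn left 55°, forward 4.3 m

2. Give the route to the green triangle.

turn left 39°, forward 3.4 m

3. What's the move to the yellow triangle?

turn left 131°, forward 5.5 m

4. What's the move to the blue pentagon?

turn left 143°, forward 3.0 m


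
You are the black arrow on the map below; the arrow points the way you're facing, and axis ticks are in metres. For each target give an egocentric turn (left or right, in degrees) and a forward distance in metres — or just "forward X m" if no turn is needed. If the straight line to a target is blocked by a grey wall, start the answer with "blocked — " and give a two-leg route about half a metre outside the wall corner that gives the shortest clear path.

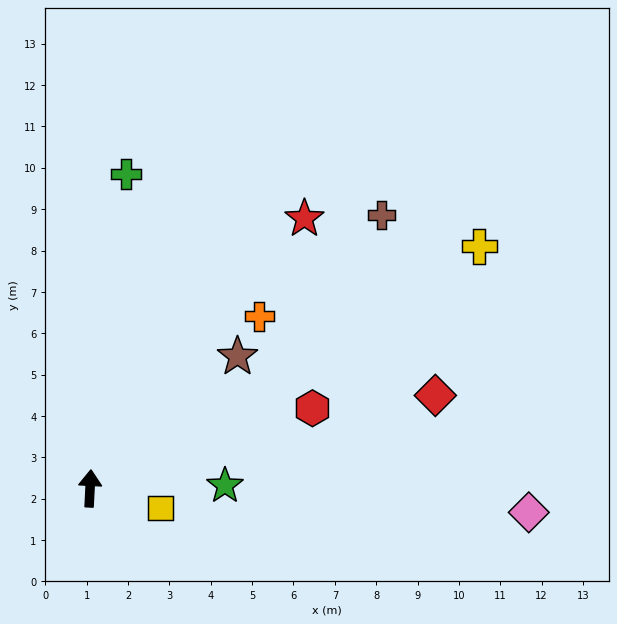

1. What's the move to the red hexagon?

turn right 67°, forward 5.7 m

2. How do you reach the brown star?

turn right 45°, forward 4.8 m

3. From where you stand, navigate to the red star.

turn right 36°, forward 8.3 m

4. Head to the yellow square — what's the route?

turn right 103°, forward 1.8 m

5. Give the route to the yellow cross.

turn right 55°, forward 11.1 m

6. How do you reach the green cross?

turn right 4°, forward 7.7 m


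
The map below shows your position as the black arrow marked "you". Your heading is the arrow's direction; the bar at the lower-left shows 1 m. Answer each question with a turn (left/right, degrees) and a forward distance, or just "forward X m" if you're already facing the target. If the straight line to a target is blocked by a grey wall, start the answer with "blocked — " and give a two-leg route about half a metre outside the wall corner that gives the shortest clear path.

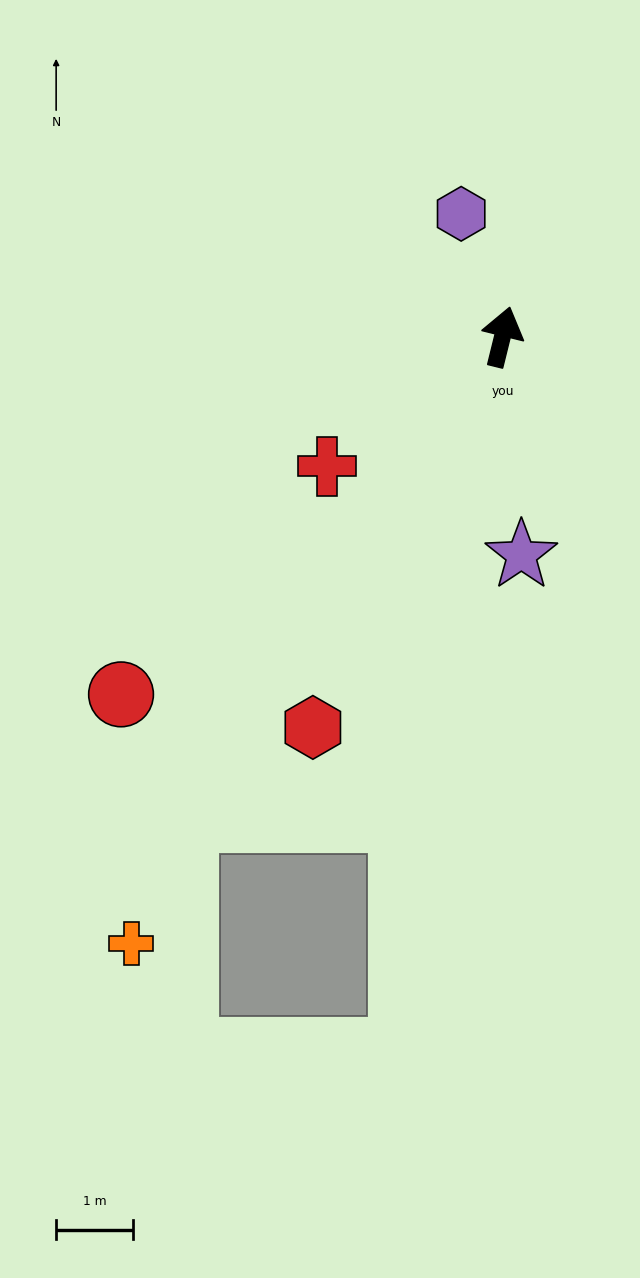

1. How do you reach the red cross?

turn left 140°, forward 2.8 m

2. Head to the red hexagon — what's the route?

turn left 168°, forward 5.6 m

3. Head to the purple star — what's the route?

turn right 161°, forward 2.8 m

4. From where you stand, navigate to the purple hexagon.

turn left 32°, forward 1.7 m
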